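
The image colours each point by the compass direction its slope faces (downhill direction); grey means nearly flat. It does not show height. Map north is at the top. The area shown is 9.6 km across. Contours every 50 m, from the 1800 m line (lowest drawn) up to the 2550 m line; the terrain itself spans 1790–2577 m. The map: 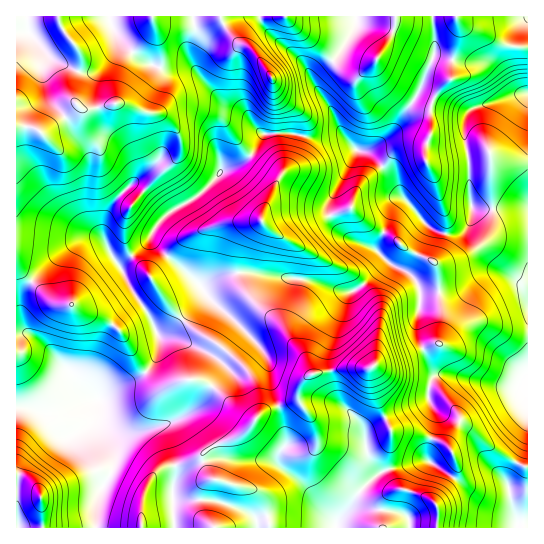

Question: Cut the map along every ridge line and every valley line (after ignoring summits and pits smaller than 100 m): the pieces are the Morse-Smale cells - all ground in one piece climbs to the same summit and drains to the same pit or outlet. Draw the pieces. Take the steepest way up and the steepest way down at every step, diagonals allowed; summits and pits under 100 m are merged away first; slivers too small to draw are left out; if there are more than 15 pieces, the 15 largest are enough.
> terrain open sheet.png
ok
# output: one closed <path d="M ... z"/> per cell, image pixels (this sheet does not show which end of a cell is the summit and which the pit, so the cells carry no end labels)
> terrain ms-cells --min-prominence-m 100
<path d="M527 16l-267 1 1 6 8 11 34 28 10 21 18 24 12 27 14 16-29 55 1 10 4 8 14 14 28 12 15 15 17 8 12 14 1 21-3 8 0 19 15 36 7 4-7 5-4 12 1 11 7 12 0 11-8 24 0 12 57 36 25 4 7 18 1 9 10-1z"/><path d="M387 261l-21 22-15 9-12-1-30-11-40-4-18-4-25 3-23 10-2 2 4 8-28 30-11 8-7 2 0 15-8 17-14 12-27 10-11 10-2 26 14 22 2 8 0 11-16 32-1 29 239 1 1-5 12-13 13-21 20-17 36-11 10 0 1-12 8-24 0-11-7-12-1-11 4-12 7-5-7-4-15-36 0-19 3-8-1-21-12-14z"/><path d="M193 16l-177 1 1 390 16 1 13 4 13-1 28-11 12-1 11-10 27-10 16-16 6-13 0-15 7-2 11-8 28-30-6-12-43-37-5-9 1-4 13-17 34-21 24-26 11-2 12-7 7-7 11-19-19-21-18-6-32-38-6-12 2-12 4-8z"/><path d="M294 133l-29 0-12 20-7 7-12 7-11 2-24 26-34 21-12 14-2 7 5 9 46 41 24-12 25-3 18 4 40 4 30 11 12 1 15-9 21-21-12-13-32-14-14-20 0-14 28-51-12-13-4-1-27 3z"/><path d="M259 16l-66 1 2 20-4 8-2 12 11 20 27 30 18 6 17 20 32 0 20 6 24-3 7 1-14-30-18-24-10-21-34-28-8-11z"/><path d="M98 399l-11 1-18 8-18 4-28-5-7 0 1 121 79-1 1-29 16-32 0-11-2-8-14-22z"/><path d="M426 460l-45 12-20 17-13 21-12 13 0 4 181 0 0-8-7-18-25-4z"/>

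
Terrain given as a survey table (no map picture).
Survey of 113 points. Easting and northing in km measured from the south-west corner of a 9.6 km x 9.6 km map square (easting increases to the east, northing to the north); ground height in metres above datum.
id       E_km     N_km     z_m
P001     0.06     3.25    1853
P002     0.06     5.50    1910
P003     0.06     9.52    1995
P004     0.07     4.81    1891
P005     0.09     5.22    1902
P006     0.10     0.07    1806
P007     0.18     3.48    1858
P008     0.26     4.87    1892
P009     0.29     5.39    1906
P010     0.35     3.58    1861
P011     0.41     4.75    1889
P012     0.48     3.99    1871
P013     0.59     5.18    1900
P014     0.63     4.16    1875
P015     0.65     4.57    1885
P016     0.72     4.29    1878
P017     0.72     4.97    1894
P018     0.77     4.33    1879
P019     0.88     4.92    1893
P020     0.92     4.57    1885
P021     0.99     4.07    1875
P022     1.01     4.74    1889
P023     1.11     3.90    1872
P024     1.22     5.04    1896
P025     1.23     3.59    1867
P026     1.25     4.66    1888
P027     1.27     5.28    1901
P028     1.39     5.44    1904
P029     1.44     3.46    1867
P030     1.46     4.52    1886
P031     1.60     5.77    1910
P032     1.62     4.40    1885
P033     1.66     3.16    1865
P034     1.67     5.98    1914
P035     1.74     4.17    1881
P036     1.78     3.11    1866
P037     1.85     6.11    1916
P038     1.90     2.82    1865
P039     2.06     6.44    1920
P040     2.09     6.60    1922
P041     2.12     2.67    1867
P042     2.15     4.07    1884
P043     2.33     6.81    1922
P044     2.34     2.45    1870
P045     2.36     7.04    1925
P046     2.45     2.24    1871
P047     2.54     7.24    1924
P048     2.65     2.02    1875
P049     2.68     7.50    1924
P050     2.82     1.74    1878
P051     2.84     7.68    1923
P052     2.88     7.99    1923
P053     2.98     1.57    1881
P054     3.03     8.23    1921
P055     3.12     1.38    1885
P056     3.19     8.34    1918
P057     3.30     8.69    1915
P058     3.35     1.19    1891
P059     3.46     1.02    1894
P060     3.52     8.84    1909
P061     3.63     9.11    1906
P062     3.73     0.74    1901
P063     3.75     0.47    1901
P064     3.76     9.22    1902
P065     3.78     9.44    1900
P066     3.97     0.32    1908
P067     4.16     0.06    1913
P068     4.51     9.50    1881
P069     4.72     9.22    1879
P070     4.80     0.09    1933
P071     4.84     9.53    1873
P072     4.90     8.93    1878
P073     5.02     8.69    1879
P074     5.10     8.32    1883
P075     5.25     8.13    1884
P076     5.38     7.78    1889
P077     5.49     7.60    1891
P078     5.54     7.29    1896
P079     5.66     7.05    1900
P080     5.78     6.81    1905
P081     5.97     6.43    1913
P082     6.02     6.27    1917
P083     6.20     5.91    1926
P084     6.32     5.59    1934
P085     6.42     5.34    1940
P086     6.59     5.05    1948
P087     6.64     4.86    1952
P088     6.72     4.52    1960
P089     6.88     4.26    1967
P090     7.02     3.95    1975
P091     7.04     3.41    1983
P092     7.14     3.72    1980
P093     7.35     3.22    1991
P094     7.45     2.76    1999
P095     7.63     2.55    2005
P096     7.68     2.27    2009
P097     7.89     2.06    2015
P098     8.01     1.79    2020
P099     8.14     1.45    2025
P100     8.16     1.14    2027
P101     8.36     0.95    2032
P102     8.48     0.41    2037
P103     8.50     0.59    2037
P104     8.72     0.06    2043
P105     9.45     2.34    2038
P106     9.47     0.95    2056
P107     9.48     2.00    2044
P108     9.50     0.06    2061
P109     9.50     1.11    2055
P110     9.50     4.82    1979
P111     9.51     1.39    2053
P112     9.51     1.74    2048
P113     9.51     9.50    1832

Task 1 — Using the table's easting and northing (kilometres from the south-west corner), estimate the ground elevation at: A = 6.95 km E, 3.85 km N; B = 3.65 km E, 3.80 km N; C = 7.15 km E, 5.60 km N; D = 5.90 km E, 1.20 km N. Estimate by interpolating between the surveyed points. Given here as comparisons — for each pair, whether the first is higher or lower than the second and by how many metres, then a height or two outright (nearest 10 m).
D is higher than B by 60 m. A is higher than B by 60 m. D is higher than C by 30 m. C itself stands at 1940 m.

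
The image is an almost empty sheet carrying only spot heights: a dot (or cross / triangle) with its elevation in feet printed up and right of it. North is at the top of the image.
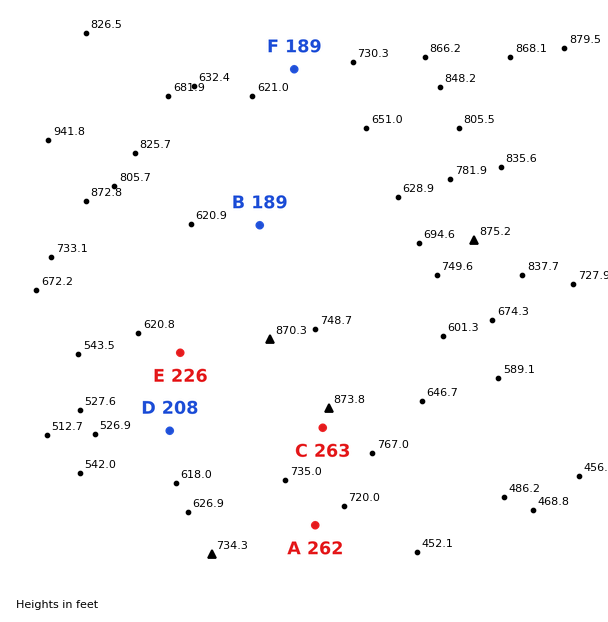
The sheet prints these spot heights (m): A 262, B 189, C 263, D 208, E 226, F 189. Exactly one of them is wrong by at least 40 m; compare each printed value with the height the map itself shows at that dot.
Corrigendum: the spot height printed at A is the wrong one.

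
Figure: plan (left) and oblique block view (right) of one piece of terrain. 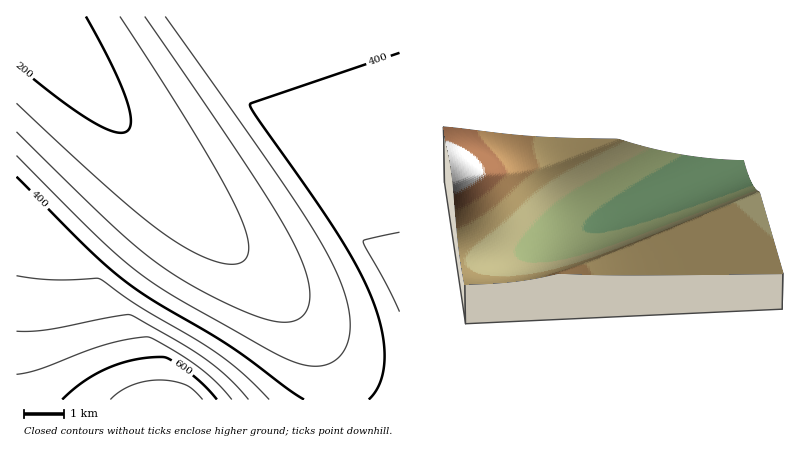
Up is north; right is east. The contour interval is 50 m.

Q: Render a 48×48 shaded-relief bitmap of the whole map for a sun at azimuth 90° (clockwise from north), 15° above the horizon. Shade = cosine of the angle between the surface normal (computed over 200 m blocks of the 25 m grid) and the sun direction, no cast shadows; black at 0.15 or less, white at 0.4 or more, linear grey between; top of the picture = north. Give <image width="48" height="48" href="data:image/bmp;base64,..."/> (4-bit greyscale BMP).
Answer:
<image width="48" height="48" href="data:image/bmp;base64,Qk32BAAAAAAAAHYAAAAoAAAAMAAAADAAAAABAAQAAAAAAIAEAAATCwAAEwsAABAAAAAAAAAAAAAAABEREQAiIiIAMzMzAERERABVVVUAZmZmAHd3dwCIiIgAmZmZAKqqqgC7u7sAzMzMAN3d3QDu7u4A////AGZVVUREREVVZneIre7t3Mu6mYd3ZlVVVWZVVUREREVVZneKzu7d3LuqmId2ZlVURGZlVURERFVVZnec3t3dzLupmIdmZVVERGZlVVRERFVVZni93d3My7qpiHdmVVRERGZlVVVVVVVWZnrN3dzMu6qZh3ZlVUREM2ZmVVVVVVVWZ5zMzMzLuqmYh3ZlVERDM2ZmZVVVVVVWaLzMzMu7qpmId2ZVVEQzM2ZmZlVVVVVmiszMu7u6qZiHdmVVREMzInZmZmZVVWZnrMy7u7qqmYh3dmVURDMyIndmZmZmZmZ5vLu7uqqpmIh3ZlVEQzMiIndmZmZmZmabu7u6qqmZiId2ZVVEMzIiIXd2ZmZmZmi8u7uqqpmYiHdmVVRDMyIiEXd3ZmZmZovLu7qqqZmIh3ZmVURDMiIhEXd3dmZmaKy7u6qpmZiId2ZlVEQzMiIREXd3d2Zmesy7uqqZmYiHdmZVREMzIiEREXd3d3ZnrMu7qqmZmIh3ZmVVRDMyIhERJHd3d3Z5zLu6qpmZiId2ZlVURDMiIRESVnd3d3ebzLu6qpmYiHd2ZVVEQzMiEREkZnd3d3m8y7uqqZmIh3dmZVREMzIiERFGZnd3d4vMu7qqmZiId3ZmVURDMyIhERNmZnd3eKzLu6qpmYiHd2ZlVUQzMiIRETZmZnd3esy7uqqZmIh3dmZVVEQzIiERElZmZnd3rMy7uqqZiId3ZmVVREMzIhERJWZmZnd5vMu7qqmZiId2ZlVURDMyIhESRmZmZnebzLu6qpmYiHd2ZlVEQzMiIREUZmZmZni8y7uqqZmIh3dmZVVEMzIiERE2ZmZmZprMu7qqmZiId3ZmVVREMyIhERNmZmZmZszLu6qpmYiHd2ZlVURDMyIRESVmZmZmZszLu6qpmIh3dmZVVEQzMiIRElZmZmZmZsy7uqqZmIh3ZmVVREMzIiERJGZmZmZmZru7qqmZiId3ZmVURDMyIhERRmZmZmZmZru6qpmYiHd2ZlVUQzMiIRETZmZmZmZmZruqqZmIh3dmZVVEQzIiERE2ZmZmZmZmZrqqmZiId3ZmVVREMzIhERNWZmZmZmZmZqqpmYiHd2ZlVURDMyIhESVmZmZmZmZmZqqpmYiHdmZVVEQzMiIREkZmZmZmZmZmZqqZmIh3dmVVREMzIiERFGZmZmZmZmZmZpmZiId3ZmVVRDMyIhERNmZmZmZmZmZmZpmYiHd2ZlVURDMiIRETZmZmZmZmZmZmZpmIh3dmZVVEQzMiERE1ZmZmZmZmZmZmZpiId3ZmVVREMzIiERJWZmZmZmZmZmZmZoiHd2ZlVURDMyIhESRmZmZmZmZmZmZmZoiHd2ZVVEQzMiIREUZmZmZmZmZmZmZmZoh3dmZVVEMzIiERFGZmZmZmZmZmZmZmZnd3ZmVVREMyIhERNmZmZmZmZmZmZmZmZnd2ZlVURDMyIRETVmZmZmZmZmZmZmZmZndmZVVEQzMiIRElZmZmZmZmZmZmZmZmZnZmVVREMzIiERJGZmZmZmZmZmZmZmZmZg=="/>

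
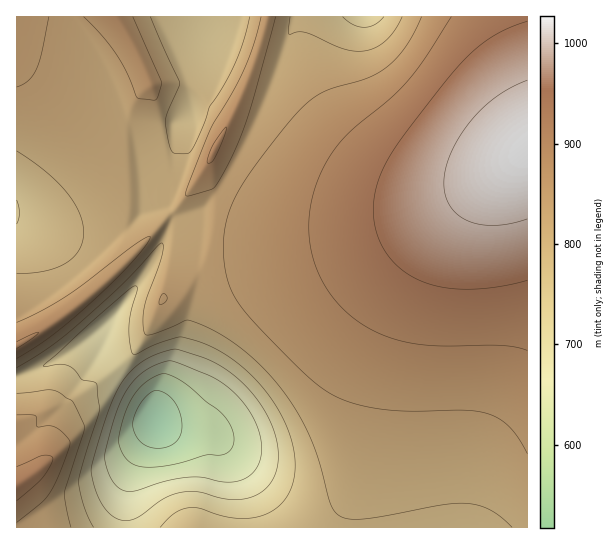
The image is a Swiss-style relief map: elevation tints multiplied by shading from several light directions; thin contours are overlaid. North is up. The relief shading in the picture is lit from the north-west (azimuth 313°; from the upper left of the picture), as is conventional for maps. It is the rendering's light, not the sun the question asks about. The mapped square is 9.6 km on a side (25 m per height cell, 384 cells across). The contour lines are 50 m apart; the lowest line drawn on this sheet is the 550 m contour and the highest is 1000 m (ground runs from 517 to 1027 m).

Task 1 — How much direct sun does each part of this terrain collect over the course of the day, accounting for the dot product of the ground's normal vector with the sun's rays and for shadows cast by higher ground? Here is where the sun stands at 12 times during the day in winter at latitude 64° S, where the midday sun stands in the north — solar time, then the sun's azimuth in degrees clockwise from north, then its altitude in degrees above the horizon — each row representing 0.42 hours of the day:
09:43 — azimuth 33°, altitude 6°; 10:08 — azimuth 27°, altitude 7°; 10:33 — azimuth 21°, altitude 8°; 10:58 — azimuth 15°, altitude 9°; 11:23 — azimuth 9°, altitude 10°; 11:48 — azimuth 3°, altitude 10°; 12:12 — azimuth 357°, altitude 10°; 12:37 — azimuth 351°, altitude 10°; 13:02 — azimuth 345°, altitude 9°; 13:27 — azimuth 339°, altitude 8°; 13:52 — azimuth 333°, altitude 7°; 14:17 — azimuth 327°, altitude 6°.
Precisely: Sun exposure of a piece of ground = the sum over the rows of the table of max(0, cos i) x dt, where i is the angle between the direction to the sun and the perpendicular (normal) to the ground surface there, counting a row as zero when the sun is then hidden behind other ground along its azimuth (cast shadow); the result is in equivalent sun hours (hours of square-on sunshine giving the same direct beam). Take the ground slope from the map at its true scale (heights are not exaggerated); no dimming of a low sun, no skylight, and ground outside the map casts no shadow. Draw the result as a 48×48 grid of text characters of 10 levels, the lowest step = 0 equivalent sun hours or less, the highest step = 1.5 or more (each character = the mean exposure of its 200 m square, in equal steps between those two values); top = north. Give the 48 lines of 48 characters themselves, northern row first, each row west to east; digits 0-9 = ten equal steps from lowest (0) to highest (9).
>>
444444222466654444444564345566778877666666666666
444444322256665554445664345566778887766666666666
444444432236665555555763355666778887766666666666
444444443335666555556753355666778877766666666666
444444443334666655567743455666777777766666666666
444444444333566655578733555666677777766666666666
444444445433343455678534555666677777666666666666
444444445432123334688434555666666766666666665555
344444444532122344786335555666666666666665555555
334444444543333455884345555566666666666655555555
333444444444445668863355555556666666665555555555
333344444444445668832455555555566666555555555555
233344444444445568522555555555555555555555555544
233334444444445577223555555555555555555555554444
233334444444445574225555555555555555555554444444
333333444444445661145555555555555555555444444444
333334444444445621255555555555555555444444444444
444444444444445312455555555555555444444444444433
444444444445675345555555555544444444444444443333
555444444457853555555554444444444444444444333333
655555444577614555544444444444444444444433333333
665555555776125555444444444444444444444333333333
666555568761046555444444444444444444433333333333
666655697610266555444444444444444443333333333333
666657985100475554444444444444444433333333333333
666689850002665544444444444444444333333333333333
666998400014654333444444444444443333333333333333
679972000035533123333444444444433333333333333333
998510000234310011223344444444433333333333333333
873000002344100000112233444444333333333333333333
510000123332000000001223344444333333333333333333
000002344430000000000112333444333333333333333333
000244455410000000000012233343333333333333333333
014565665300000000000001223333333333333333333333
767776764200000000000001123333333333333333333334
888877654100000011111111122333333333333333333334
888766552210000122221111122333333333333333333334
765666632220011223322222222333333333333333333334
456776422233333333333322222333333333333333333334
577775222355555554444333333333444333333333333334
777752223566777765554444433333444443333333333334
777422234567899987666555544444444444444333333334
773222345678999998877766554444444444444444444433
521223455678999999998877655444444444444444444443
111234556678899999999987765544444444444444444443
111345566777889999999988765544444444444444444443
123455667777788888999887765544444444444444444443
344455667777777777788877665544444444444444444443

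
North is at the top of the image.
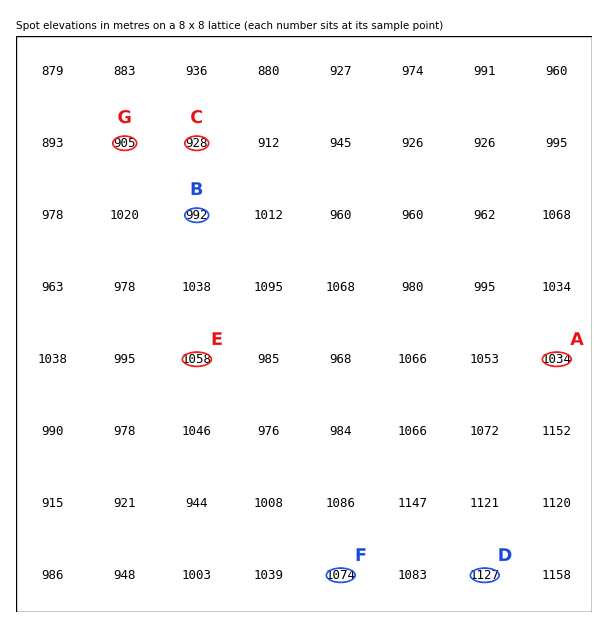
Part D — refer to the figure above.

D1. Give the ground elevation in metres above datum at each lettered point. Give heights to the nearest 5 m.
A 1035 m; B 990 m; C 930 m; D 1125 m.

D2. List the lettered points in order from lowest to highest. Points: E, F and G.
G E F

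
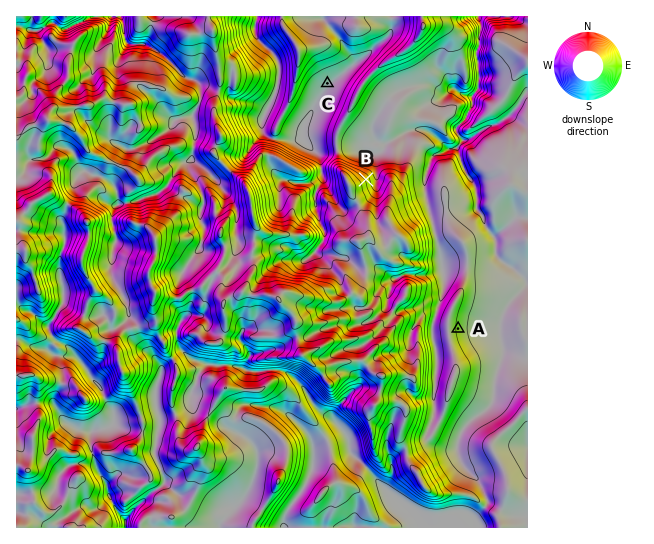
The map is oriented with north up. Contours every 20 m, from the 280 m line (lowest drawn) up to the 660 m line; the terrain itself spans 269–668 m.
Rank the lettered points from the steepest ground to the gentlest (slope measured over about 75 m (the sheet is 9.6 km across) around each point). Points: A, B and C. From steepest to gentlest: B A C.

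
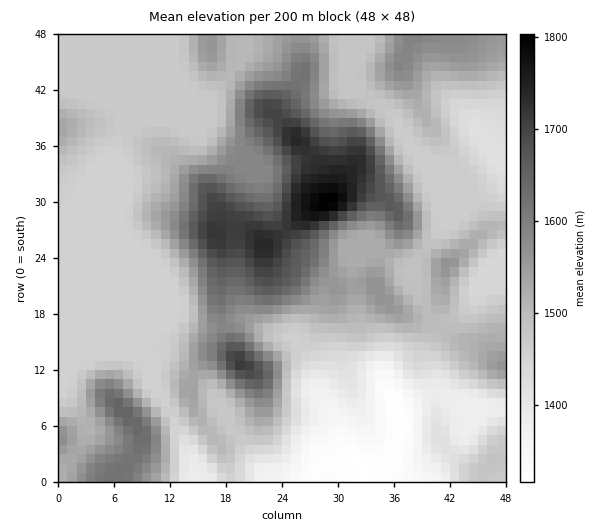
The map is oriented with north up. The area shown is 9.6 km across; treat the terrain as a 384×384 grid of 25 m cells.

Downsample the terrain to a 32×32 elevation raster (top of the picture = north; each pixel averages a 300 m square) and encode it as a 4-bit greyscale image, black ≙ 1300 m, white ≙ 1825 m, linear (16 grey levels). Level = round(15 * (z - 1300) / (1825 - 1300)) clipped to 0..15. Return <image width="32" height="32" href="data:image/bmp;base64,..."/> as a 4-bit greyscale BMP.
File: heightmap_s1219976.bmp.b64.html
<image width="32" height="32" href="data:image/bmp;base64,Qk12AgAAAAAAAHYAAAAoAAAAIAAAACAAAAABAAQAAAAAAAACAAATCwAAEwsAABAAAAAAAAAAAAAAABEREQAiIiIAMzMzAERERABVVVUAZmZmAHd3dwCIiIgAmZmZAKqqqgC7u7sAzMzMAN3d3QDu7u4A////AGeZmYZDNEMiIREQEREiRVV3iZmHQzVTMyERERERI0RVd3iJl0NWVEQxERERETMzRYZnipdEZlVlMhEREREzIjRmaJqGVmVWdkMhEiERMyIjVnmoZVdlZ4dTIiIhETMiI0V5hlVnZXmYUyIzIRIyM0RFZ3VFZ2ebuFMzMyEjM0VnRFVVRVeJu6hUREMiNERWd0REREVXibqGVUREQ0RVZndEREREVoiYZVVVVVVVVmZmREREREV4h3ZVZmZmdmZVZkRERERFiYiId3d2d3ZmVFVERERERoqZqph3d4dmZ1RERERERFaaqruph3eHZWdkRERERERXm6vLupd2dmVndURERERFeby8zLqYZmdmZnZUREREVoq8zMzLqHZnh1VmZURERWeKvMzLzcuYiahVVWZEREVniby7q83uy6qnVVVVVERFZnm7qZrN7ty6llVVVFRERVZ5qpiJvd3cuoVVVURVREVWZ4iIibzN3LllVVRDZVRVZmZniIq8zMy4VVVUQ2ZVVWZVVombzLq7llVVRDR2ZVVVVVV5q8upmXVVZUNEZlVVVVVVeru6h3ZlVmVERFVVVVVVVXmrqYZVVmdlRURVVVVVVVZoiZmGVWeHZmZlVVVVVVVmZniJhlVoiHd3dlVVVVVWd2ZniYZVZ4h4iHdVVVVVVndmZ3h2VVeIiIiH"/>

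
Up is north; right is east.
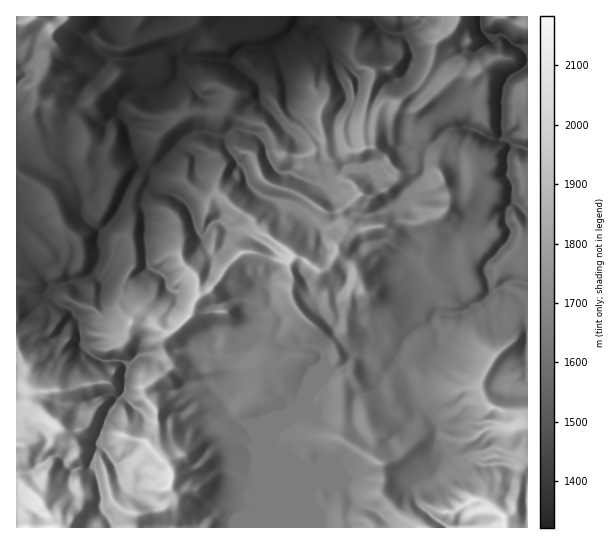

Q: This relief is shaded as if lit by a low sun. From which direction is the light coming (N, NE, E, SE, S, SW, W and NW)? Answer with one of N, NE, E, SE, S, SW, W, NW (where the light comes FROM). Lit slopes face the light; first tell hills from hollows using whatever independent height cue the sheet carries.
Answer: W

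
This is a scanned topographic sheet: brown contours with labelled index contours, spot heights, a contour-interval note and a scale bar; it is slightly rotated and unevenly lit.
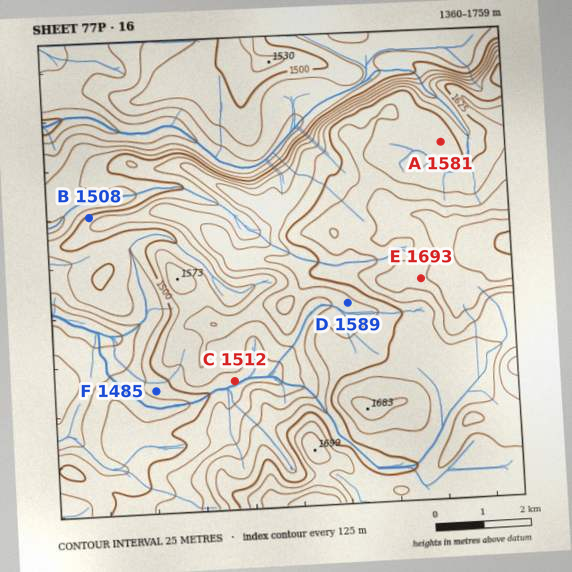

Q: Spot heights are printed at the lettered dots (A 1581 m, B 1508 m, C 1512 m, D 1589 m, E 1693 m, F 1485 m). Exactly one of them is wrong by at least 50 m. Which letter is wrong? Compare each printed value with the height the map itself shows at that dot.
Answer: A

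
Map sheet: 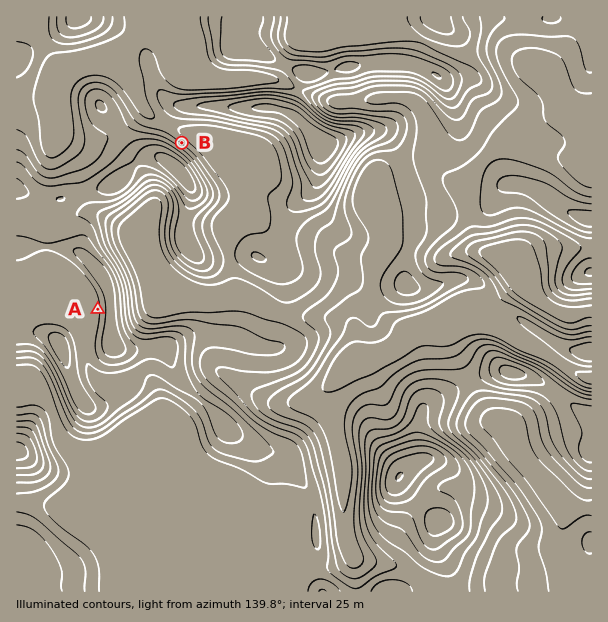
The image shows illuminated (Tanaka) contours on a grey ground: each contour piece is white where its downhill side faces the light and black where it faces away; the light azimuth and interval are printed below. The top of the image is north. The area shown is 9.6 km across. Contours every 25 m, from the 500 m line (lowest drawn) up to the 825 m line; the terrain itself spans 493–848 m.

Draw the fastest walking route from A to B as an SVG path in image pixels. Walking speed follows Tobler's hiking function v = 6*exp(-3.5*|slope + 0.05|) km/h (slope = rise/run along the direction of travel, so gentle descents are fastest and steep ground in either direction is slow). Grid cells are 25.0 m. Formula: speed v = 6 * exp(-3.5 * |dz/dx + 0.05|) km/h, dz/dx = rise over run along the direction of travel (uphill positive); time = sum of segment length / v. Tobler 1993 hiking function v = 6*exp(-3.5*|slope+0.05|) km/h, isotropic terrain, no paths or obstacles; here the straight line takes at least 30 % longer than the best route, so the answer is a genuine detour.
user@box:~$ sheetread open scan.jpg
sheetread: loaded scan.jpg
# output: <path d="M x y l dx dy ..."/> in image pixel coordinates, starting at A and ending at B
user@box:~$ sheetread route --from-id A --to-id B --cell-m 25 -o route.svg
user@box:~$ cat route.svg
<path d="M98 309l0-43-11-21 0-32 17-33 21-21 4-9 9-9 9-4 23 0 12 6"/>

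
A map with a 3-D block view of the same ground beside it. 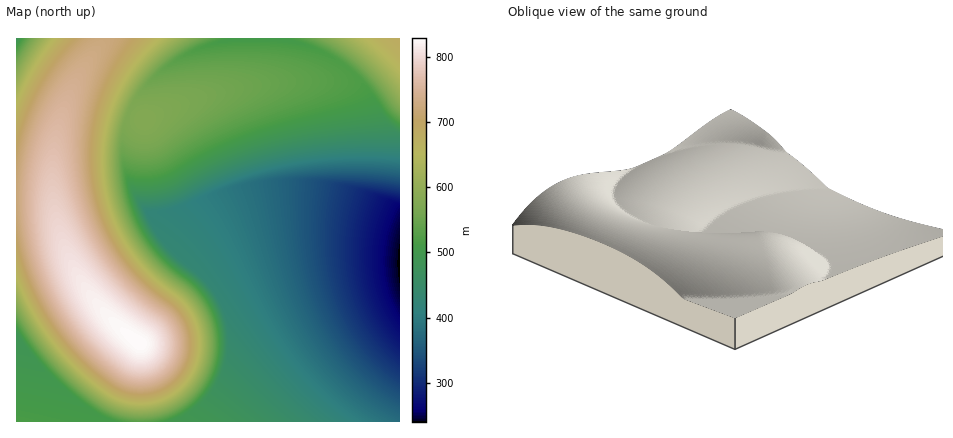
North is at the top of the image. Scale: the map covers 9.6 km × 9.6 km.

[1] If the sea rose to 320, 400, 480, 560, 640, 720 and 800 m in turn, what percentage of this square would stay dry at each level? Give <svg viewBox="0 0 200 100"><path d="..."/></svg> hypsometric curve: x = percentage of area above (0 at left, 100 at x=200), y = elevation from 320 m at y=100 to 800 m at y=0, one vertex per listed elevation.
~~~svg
<svg viewBox="0 0 200 100"><path d="M186 100l-31-17-35-16-43-17-20-17-20-16-29-17"/></svg>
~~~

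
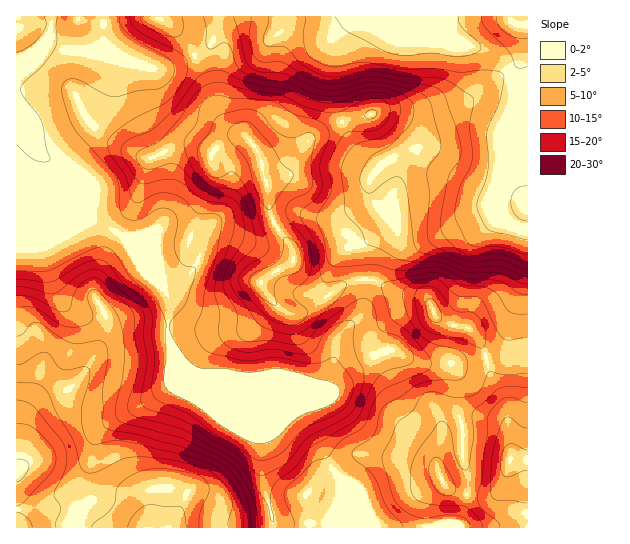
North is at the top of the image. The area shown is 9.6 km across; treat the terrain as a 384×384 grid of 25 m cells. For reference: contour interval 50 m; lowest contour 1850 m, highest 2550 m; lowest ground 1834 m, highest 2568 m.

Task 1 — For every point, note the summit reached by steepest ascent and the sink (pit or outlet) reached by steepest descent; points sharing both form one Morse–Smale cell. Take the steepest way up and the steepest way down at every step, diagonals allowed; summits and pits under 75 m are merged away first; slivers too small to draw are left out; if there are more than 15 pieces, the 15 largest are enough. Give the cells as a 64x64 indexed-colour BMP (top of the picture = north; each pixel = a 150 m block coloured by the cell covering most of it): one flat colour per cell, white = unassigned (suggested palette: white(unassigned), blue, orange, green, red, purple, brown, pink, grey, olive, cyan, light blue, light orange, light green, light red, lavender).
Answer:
<image width="64" height="64" href="data:image/bmp;base64,Qk12CAAAAAAAAHYAAAAoAAAAQAAAAEAAAAABAAQAAAAAAAAIAAATCwAAEwsAABAAAAAAAAAA////ALR3HwAOf/8ALKAsACgn1gC9Z5QAS1aMAMJ34wB/f38AIr28AM++FwDox64AeLv/AIrfmACWmP8A1bDFADMzMzd3d3d3d3eIiIiIiIgRERERERERERERERERERERMzMzM3d3d3d3d4iIiIiIiBEREREREREREREREREREREzMzMzd3d3d3d3eIiId3d3ERERERERERERERERERERETMzMzM3d3d3d3d4iId3d3ZmYRERERERERERERERERERMzMzMzd3d3d3d3eHd3d3dmZmYREREREREREREREREREzMzMzN3d3d3d3d3d3d3d2ZmZhERERERERERERERERETMzMzM3d3d3d3d3d3d3d3ZmZmZhERERERERERERERERMzMzMzd3d3d3d3d3d3d3dmZmZmYREREREREREREREREzMzMzN3d3d3d3d3d3d3d2ZmZmZmERERFmZmERERERETMzMzMzd3d3d3d3d3d3d3ZmZmZmZmZmZmZmYRERERERMzMzMzN3d3d3d3d3d3d3dmZmZmZmZmZmZmYREREREREzMzMzM3d3d3d3d3d3d3dmZmZmZmZmZmZmZhERERERETMzMzMzN3d3d3d3d3d3d2ZmZmZmZmZmZmYRERERERERMzMzMzMzd3d3d3d3d3d2ZmZmZmZmZmZmYREREREREREzMzMzMzMzd3d3d3d3d2ZmZmZmZmZmZmZhERERERERETMzMzMzMzMzd3d3d3d2ZmZmZmZmZmZmZhERERERERERMzMzMzMzMzM3d3d3d2ZmZmZmZmZmZmZhEREREREREREzMzMzMzMzMzM3d3d2ZmZmZmZmZmZmZmERERERERERETMzMzMzMzMzMzd3d2ZmZmZmZiImZmZmYRERERERERERMzMzMzMzMzMzN3dyIiIiIiIiIiZmZmYREREREREREREzMzMzMzMzMzM3ciIiIiIiIiIiImZmZhERERERERERETMzMzMzMzMzMzciIiIiIiIiIiIiZmZhERERERERERERMzMzMzMzMzMzMiIiIiIiIiIiIiJmZmEREREREREREREzMzMzMzMzMzMyIiIiIiIiIiIiImZmYRERERERERERETMzMzMzMzMzMzIiIiIiIiIiIiIiJmZhERERERERERERMzMzMzMzMzMzMiIiIiIiIiIiIiIiZmYREREREREREREzMzMzMzMzMzMyIiIiIiIiIiIiIiImZmYRERERERERETMzMzMzMzMzMzIiIiIiIiIkREIiIiZmZmZhERERERERMzMzMzMzMzMzMiIiIiIiIkRERCIiJmZmZmEREREREREzMzMzMzMzMzMyIiIiIiIkRERERCImZmYRERERERERETMzMzMzMzMzMyIiIiIiIiREREREQiZmERERERERERERMzMzMzMzMzMzIiIiIiIiIkREREREQREREREREREREREzMzMzMzMzMzIiIiIiIiIiJERERERBERERERERERERETMzMzMzMzMzIiIiIiIiIiIiJEREREERERERERERERERMzMzMzMzMzIiIiIiIiIiIiIkREREQREREREREREREREzMzMzMzMzIiIiIiIiIiIiIkRERERBERERERERERERETMzMzMzMzVSIiIiIiIiIiIkRERERERBERERERERERERMzMzMzMzVVVVIiIiIiIiIiREREREREQREREREREREREzMzMzM1VVVVUiIiIiIiIiRERERERERBEREREREREREVVVMzNVVVVVVVIiIiIiIiJEREREREREERERERERERERVVVTM1VVVVVVUiIiIiIiIkREREREREERERERERERERFVVVM1VVVVVVVSIiIiIiIiREREREREQREREREREREREVVVVVVVVVVVVVIiIiIiIiREREREREQRERERERERERERVVVVVVVVVVVVUiIiIiIiJERERERERBERERERERERERFVVVVVVVVVVVVSIiIiIiIkREREREREQREREREREREREVVVVVVVVVVVVVIiIiIiIiRERERERERBERERERERERERVVVVVVVVVVVVIiIiIiIiRERERERERBERERERERERERFVVVVVVVVVVVUiIiIiIiJEREREREQREREREREREREREVVVVVVVVVVVUiIiIiIiJERERERERBERERERERERERERVVVVVVVVVVVSIiIiIiJERERERERBERERERERERERERFVVVVVVVVVVSIiIiIiREREREREREEREREREREREREREVVVVVVVVVVVIiIiIiREREREREREERERERERERERERERVVVVVVVVVVIiIiIiJEREREREREQRERERERERERERERFVVVVVVVVVUiIiIiIkRERERERERBEREREREREREREREVVVVVVVVVUiIiIiIkREREREREREERERERERERERERERVVVVVVVVVSIiIiIiREREREREREQRERERERERERERERFVVVVVVVVVIiIiIiJERERERERERBEREREREREREREREVVVVVVVVVUiIiIiJEREREREREREERERERERERERERERVVVVVVVVVVVVVVIkREREREREREQRERERERERERERERFVVVVVVVVVVVVVVZRERERERERERBEREREREREREREREVVVVVVVVVVVVVVVmUREREREREREERERERERERERERERVVVVVVVVVVVVVVmZlEREREREREQRERERERERERERERFVVVVVVVVVVVVVmZmZREREREREREEREREREREREREREVVVVVVVVVVVVZmZmZmURERERERERBERERERERERERER"/>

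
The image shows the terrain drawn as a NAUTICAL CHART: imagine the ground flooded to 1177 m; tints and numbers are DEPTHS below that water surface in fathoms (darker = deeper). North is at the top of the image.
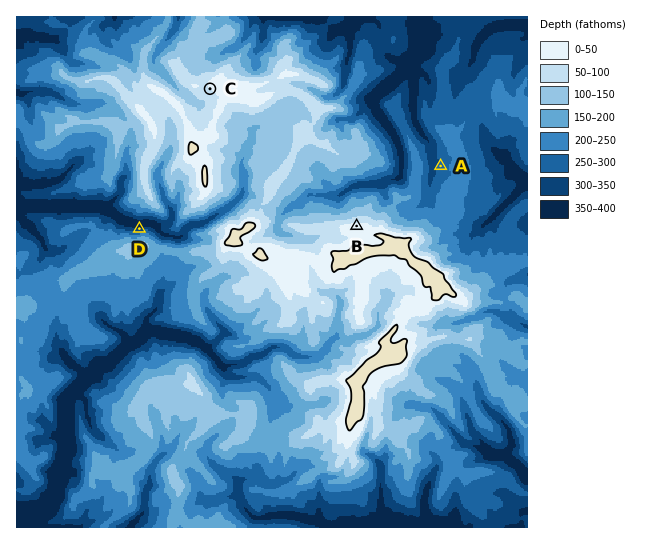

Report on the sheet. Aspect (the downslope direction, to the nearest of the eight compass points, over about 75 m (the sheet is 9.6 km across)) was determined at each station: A W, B N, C SW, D N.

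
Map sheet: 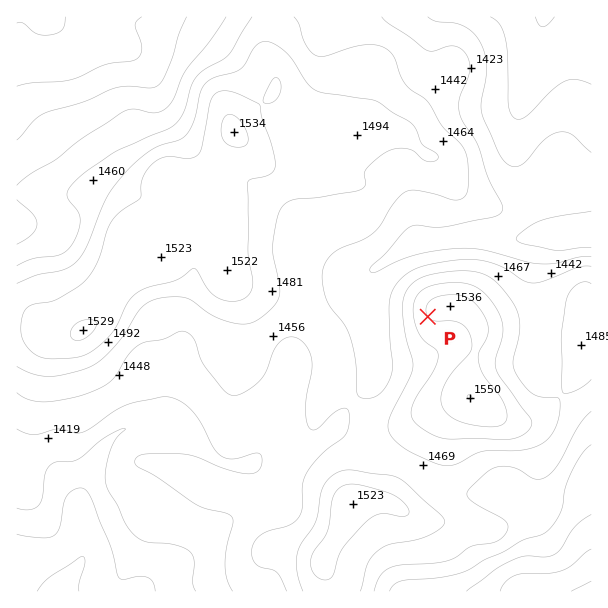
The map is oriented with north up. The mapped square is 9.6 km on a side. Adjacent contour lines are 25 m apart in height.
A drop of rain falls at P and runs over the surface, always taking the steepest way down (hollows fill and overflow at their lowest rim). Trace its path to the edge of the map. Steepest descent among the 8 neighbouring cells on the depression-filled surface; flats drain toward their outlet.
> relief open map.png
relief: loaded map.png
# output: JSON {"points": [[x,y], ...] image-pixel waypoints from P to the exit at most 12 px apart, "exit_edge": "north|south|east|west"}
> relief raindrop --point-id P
{"points": [[428, 317], [416, 326], [404, 326], [392, 326], [380, 326], [371, 317], [369, 305], [369, 293], [369, 281], [375, 269], [387, 260], [399, 251], [411, 245], [423, 243], [435, 240], [447, 239], [459, 237], [471, 236], [483, 236], [495, 237], [507, 239], [519, 239], [531, 237], [543, 236], [555, 234], [567, 233], [579, 233], [591, 231]], "exit_edge": "east"}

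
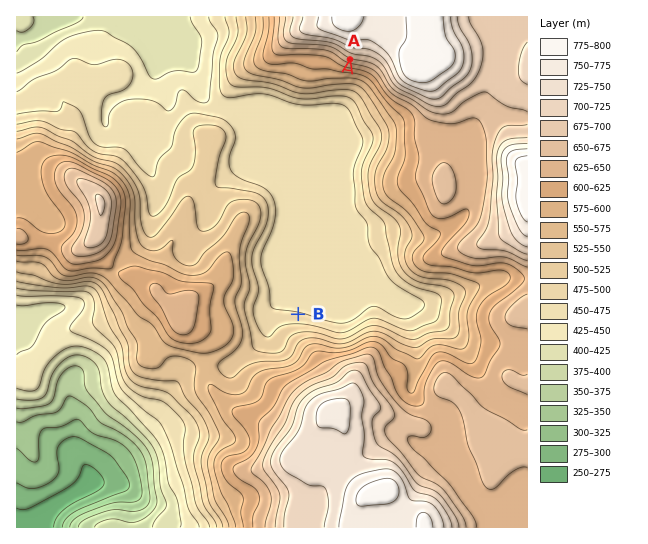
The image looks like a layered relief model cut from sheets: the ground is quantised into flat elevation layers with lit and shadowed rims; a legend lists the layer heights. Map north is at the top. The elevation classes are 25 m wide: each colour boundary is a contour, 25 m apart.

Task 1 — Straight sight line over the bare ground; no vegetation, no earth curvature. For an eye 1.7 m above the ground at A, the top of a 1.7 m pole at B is visible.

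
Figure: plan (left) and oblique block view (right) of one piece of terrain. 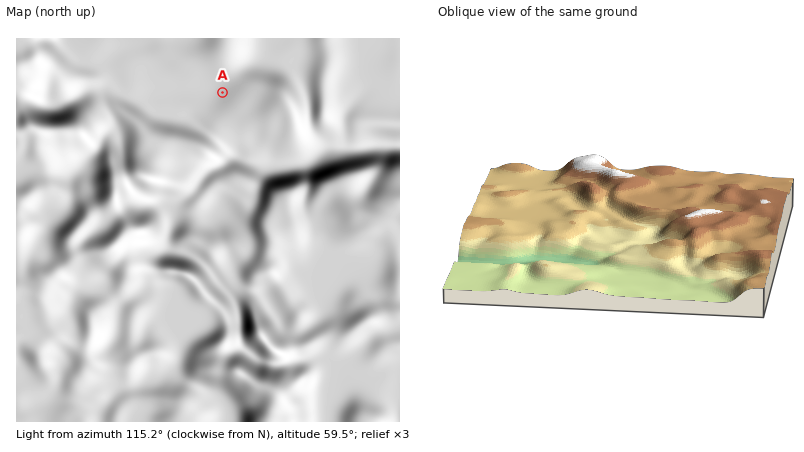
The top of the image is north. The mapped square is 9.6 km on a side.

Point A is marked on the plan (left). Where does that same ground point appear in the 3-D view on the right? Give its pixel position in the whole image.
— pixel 597 278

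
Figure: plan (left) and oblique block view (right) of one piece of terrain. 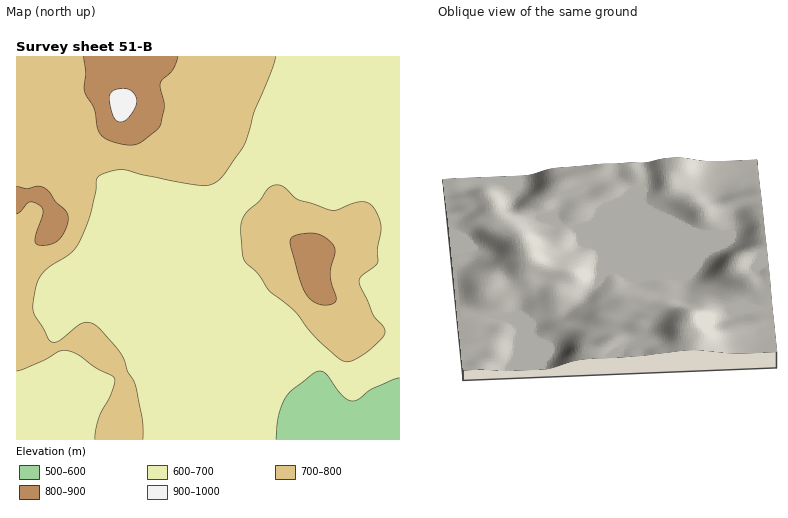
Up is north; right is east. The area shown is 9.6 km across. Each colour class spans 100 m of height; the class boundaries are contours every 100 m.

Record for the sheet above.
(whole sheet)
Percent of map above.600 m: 96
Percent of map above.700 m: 39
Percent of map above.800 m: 7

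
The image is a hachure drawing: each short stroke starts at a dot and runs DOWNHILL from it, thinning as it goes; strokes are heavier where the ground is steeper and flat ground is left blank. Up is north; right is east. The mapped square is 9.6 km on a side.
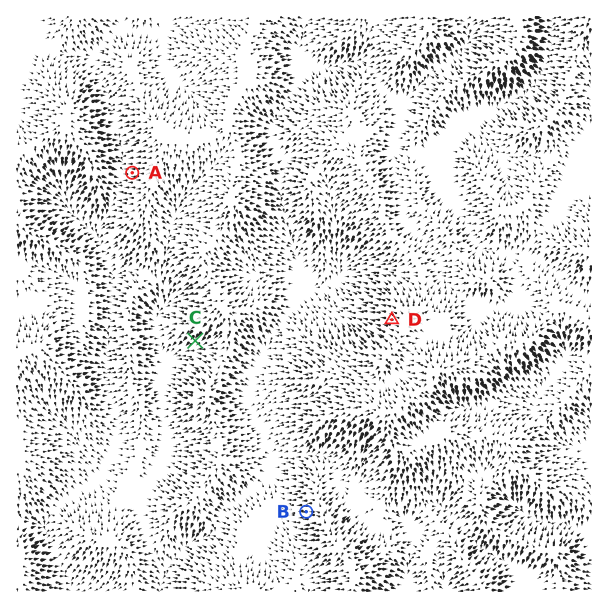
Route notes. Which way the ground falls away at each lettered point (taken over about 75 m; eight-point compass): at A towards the W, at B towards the W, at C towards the SW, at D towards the W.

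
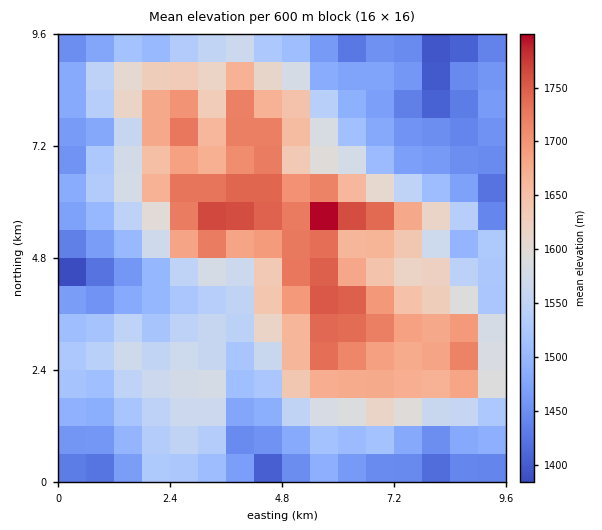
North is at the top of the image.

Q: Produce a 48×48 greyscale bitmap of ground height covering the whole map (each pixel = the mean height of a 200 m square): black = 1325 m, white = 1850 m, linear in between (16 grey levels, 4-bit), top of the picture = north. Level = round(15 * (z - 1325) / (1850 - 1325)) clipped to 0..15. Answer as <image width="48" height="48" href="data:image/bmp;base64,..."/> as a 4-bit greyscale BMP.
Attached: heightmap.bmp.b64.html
<image width="48" height="48" href="data:image/bmp;base64,Qk32BAAAAAAAAHYAAAAoAAAAMAAAADAAAAABAAQAAAAAAIAEAAATCwAAEwsAABAAAAAAAAAAAAAAABEREQAiIiIAMzMzAERERABVVVUAZmZmAHd3dwCIiIgAmZmZAKqqqgC7u7sAzMzMAN3d3QDu7u4A////ADMzIjRWZmVVVVVCEjRFVUQzMzMyIjMzMzMzMjRVZmZVVVQyIzNFVUQzNEQyIzM0MzNEM0RVZnZlZUQyMzNEVVREREQzM0REQzNENEVVZnZmZUMiNEREVVRFVURDM0RERERERFVWZndmZUMzRERVVlVWZVRENERVVERERVVmZmZ3ZUQzRVVmZmZmZmVUREVVVVVERVVmZmd3dlQ0VVZnd2Z3d2ZlVVVmVVVUVVZmZnd3dlQ0VWZ4d3eIiIh3dmZ2VVVVVWZnd3d3d2VEVmeIh4mqqpmZmIiHZlVVVWZnd3eHd3VEVniZmJqqqqqqqqqodmZVVmZ3d3d4d2VVV4mqqZq6qqqqqquph2ZlVmd3d3d3d2VVZ4q8u6q6qqqqqqu5hmZmZnd3d3d3dlVWeJq8y7u6qqqpqru5dlZmZ3d3Z3d3dmVmd5q8zLu7qqqpq7y5dlZmZ3d2Z3d3dmZmeImrzLu7urqavMy5dlZmZnd2Znd3dmZniJmrzMzLu7qpvLu6hlVVVmdmVmZ3dmZ3iZmrzMzMu7upq7updlVVVWZlVVZnd2Z4mqqszMzMu6qpmqqYdlVFRFVVVVZnZmZ4mqq8zMzMu6qpmZmHZVREQ0RFVWZmZmZ4mqq8zczLupmZmIh2VUMzNERFVVVmZmZ4mqu8zcy6qZmZmHd2VSIiI0RERVVWZmZ4mrvMzMuqmZiZmGZ2VREiIzNEVWZ3d3Z4mrzdzLqpmZiJmHZmZSIzNERVZniZmYiJmavMy6mZmZh3iHV3ZTI0REVWZ4mrupmaqavMupmZmZiHd2VnZkMzREVmeJvMy6qruqzdupmamZmYZlRWZkNERFVneJvMzMy7u7zd26qruqqpdlVEVkRFVVZneJvdzMzMy7ve7czMy7qph3ZDRURFVmZ3iKzd3c3dy7vN7t3dzLqpmIdTNERFVmd4ibzN3Mzd27vN7dzMu6mYiHZTI0RVVmeImszMzLzd3LvM3Lu6qYh3ZmVDIUVWZneJq8zMy7zdy6u8yqmZh3ZlVURDMkVWZ3eJq7u7u6zduqq7qZmHdlVVREMzM0RWZ3eJqqqqqqvNupmZmIh3ZVVEREMzRDRVZneImqqqqqvNypmId3h2VEREREQzRDNFVmeJmqu6mqvNypmId3dlVEREREQzM0M0RWeJq7u6mqvNyqmYdmZlREQzREMzRERERWeJq8y6mqvMu6mZdmVVREQzREMzRERUVWeJq8y6mbzMuqqZdlVVREQzMzM0REVVVmeJq7u6ibzLqqqYdlVVREMzMzM0RERVZ4iaq7upibzLqZmXZUVVRDMyIjM0RERWeImqq7qYiau6mZmHVEVVRDMyIjM0RERWeJmaqqqYiau6iImGVEVUREQyIjRERERmZ4iJmZmHmaqpiHh2RERERERDIjREREVVVnd3eIh3mZmYh2ZlQ0RERERDISNEQzRVVmZmZ3d3iHiHZmZUMzNERERDISM0QzRERVZVVWZmZ3d2ZVVUQzIzREMzIRIzMzM0RFVUREVVZmZlVVVVRDMjMzMzIRIzMw=="/>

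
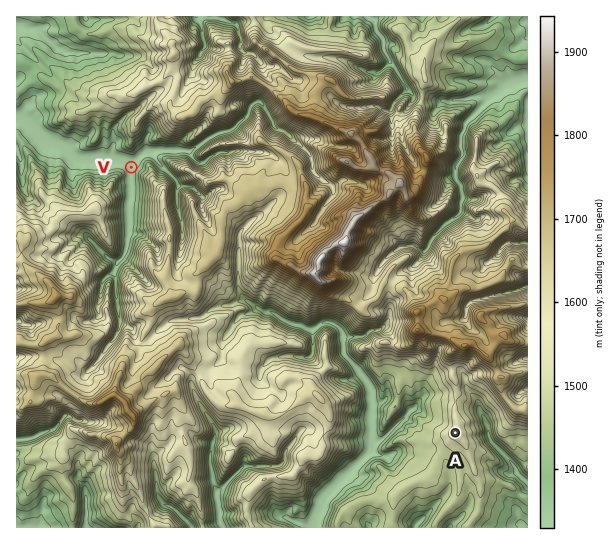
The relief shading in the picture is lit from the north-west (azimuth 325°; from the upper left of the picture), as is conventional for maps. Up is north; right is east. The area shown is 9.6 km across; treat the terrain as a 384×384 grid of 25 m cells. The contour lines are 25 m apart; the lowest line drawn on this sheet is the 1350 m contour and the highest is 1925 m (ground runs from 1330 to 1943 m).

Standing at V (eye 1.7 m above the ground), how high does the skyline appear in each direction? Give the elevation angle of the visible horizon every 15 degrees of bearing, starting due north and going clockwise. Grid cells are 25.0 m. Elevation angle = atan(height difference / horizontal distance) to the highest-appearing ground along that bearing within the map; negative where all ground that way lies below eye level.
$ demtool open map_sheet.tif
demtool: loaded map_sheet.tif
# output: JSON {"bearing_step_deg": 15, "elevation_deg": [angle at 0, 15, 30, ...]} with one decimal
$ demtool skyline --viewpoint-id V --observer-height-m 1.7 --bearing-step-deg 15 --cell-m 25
{"bearing_step_deg": 15, "elevation_deg": [12.3, 9.9, 11.4, 13.2, 8.1, 12.3, 15.8, 17.2, 19.6, 17.8, 12.5, 8.3, 6.2, 6.8, 12.0, 14.1, 13.7, 7.3, 3.5, 0.9, 4.2, 5.8, 6.8, 9.4]}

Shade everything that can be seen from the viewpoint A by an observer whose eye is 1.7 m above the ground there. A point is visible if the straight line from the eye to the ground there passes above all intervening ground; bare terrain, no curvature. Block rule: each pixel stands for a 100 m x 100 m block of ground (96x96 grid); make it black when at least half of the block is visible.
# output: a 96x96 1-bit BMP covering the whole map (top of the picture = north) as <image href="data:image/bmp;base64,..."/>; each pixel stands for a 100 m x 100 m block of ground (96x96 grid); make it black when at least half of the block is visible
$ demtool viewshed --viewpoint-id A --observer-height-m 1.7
<image width="96" height="96" href="data:image/bmp;base64,Qk2+BAAAAAAAAD4AAAAoAAAAYAAAAGAAAAABAAEAAAAAAIAEAAATCwAAEwsAAAIAAAAAAAAA////AAAAAAAAAAA4AA/4CQOGGAAAAAAAAA+ACwMCDAAAAAAAAB4CBwMDBgAAAAAAABwDB4GBhgAAAAAAABgDD8GAxgAAAAAAAAgDA/HA5gAAAAAAAAAHg+fAfgAAAAAAAAAPwA/BdgAAAAAAAAAP4B//+AAAAAAAAAAN8Af/+AAAAAAAAAAOfAb/9AAAABgAAAAE/gz/8AAAABwAAAAC/5h/4AAAABwAAAADfwA/wAAAABwAAAAAf4AfQAAAABwAAAAAf4A+QAAAABwAAAAAf4H/wAAAAA4AAAAAP8A84AAAAAMAAAAAP8g8AAAAAAMAAAAAH4YMIAAAAAMAAAAAH4cQYAMAAAcAAAAAH4OAQA8AAAcAAAAAP4OGwAgAAAwAAAAAf4HngBgAABwAAAAAf4HxIDAAADAAAAAA/4HxIGAAACAAAAAA/4H/4eAAAAAAAAAB+wn/5/AAAAAAAAAB/g//z8AAAAAAAAAAfh//j8AAAAAAAAAAPB//38AAAAAAAAAAPB///4AAAAAAAAAAOJ/+/wAAAAAAAAGAMN/+PgAAAAAAAA/4MAw5YAAAAAAAAAAAMAA/gAAAAAAAAAAAIAA8AAAAAAAAAAAAAAAAAAAAAAAAAAAAAAAAAAAAAAAAAAABACAAAAAAAAB/wAAHgMAAAAAAAAA/4AAf+kAAAAABAAAfcAB5/gAAAAABoAAHeAH//AAAAAABAAAAPgX//wAAAAAAAAAAP4f//wAAAAACAAAAP4bmnwAAAAAAAAAAf4tygAAAAAAAAAAAH49wxAAAAAAAAAAADwGAbgAAAAAAAAAADwAAdgAAAAAAAAAABwAANwAAAAAAAAAAAgAAFwAAAAAAAAAAAAAABwAAAAAAAAAAAAAAAQAAAAAAAAAAAAAAAwAAAAAAAAAAAAAAAQAAAAAAAAAAAAAAAAAAAAAAAAAAAAAAAAAAAAAAAAAAAAAAAAAAAAAAAAAAAAAAAAAAAAAAAAAAAAAAAAAAAAAAAAAAAAAAAAAAAAAAAAAAAAAAAAAAAAAAAAAAAAAAAAAAAAAAAAAAAAAAAAAAAAAAAAAAAAAAAAAAAAAAAAAAAAAAAAAAAAAAAAAAAAAAAAAAAAAAAAAAAAAAAAAAAAAAAAAAAAAAAAAAAAAAAAAAAAAAAAAAAAAAAAAAAAAAAAAAAAAAAAAAAAAAAAAAAAAAAAAAAAAAAAAAAAAAAAAAAAAAAAAAAAAAAAAAAAAAAAAAAAAAAAAAAAAAAAAAAAAAAAAAAAAAAAAAAAAAAAAAAAAAAAAAAAAAAAAAAAAAAAAAAAAAAAAAAAAAAAAAAAAAAAAAAAAAAAAAAAAAAAAAAAAAAAAAAAAAAAAAAAAAAAAAAAAAAAAAAAAAAAAAAAAAAAAAAAAAAAAAAAAAAAAAAAAAAAAAAAAAAAAAAAAAAAAAAAAAAAAAAAAAAAAAAAAAAAAAAAAAAAAAAAAAAAAAAAAAAAAAAAAAAAAAAAAAAAAAAAAAAAAAAAAAAAAAAAAAAAAAAAAAAAAAAAAAAAAAAAAAAAAAAAA="/>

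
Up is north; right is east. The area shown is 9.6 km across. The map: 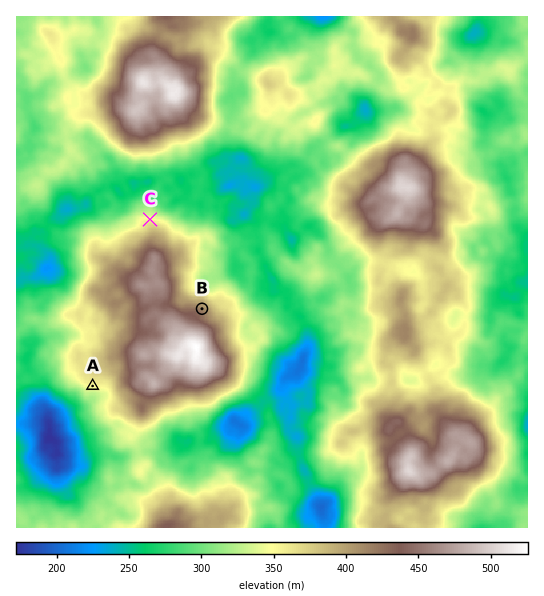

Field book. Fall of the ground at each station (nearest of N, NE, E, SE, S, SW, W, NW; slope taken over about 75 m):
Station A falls S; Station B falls NE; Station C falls N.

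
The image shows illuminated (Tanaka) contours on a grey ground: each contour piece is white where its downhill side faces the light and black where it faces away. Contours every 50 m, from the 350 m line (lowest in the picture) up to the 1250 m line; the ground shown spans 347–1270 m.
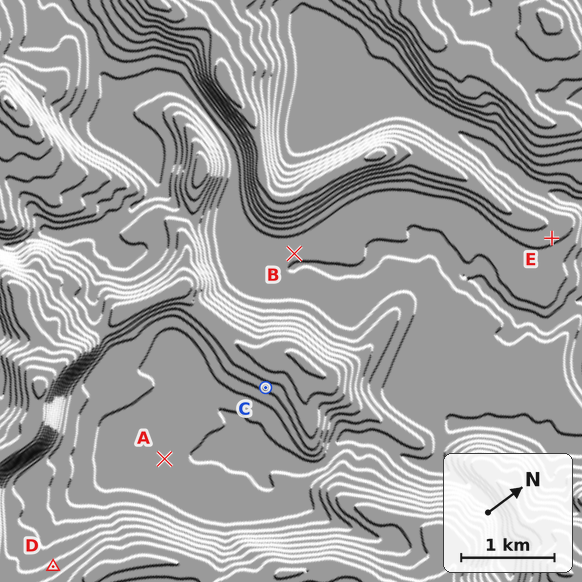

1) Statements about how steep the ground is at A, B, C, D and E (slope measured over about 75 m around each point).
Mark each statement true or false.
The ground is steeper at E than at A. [true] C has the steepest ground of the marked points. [true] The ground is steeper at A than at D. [false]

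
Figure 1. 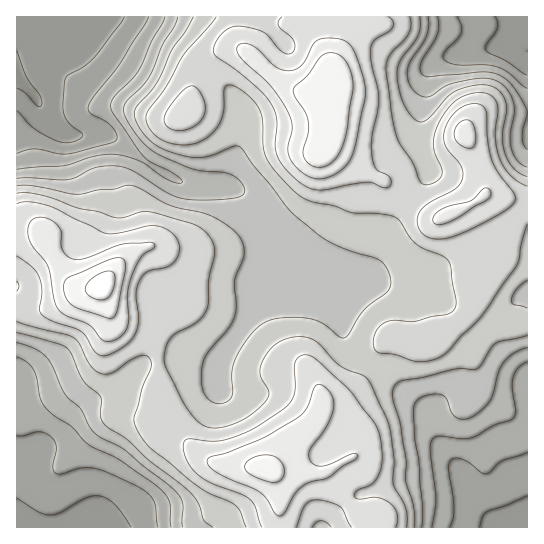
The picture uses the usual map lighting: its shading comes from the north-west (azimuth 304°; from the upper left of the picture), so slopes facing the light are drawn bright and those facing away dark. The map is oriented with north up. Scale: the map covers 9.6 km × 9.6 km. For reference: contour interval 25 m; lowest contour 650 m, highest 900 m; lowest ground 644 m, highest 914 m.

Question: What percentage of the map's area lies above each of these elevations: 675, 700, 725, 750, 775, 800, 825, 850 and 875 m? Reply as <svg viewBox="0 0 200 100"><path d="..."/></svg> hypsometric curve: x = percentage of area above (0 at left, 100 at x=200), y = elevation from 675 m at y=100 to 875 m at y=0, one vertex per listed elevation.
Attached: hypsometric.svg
<svg viewBox="0 0 200 100"><path d="M190 100l-14-12-13-13-13-13-27-12-37-12-40-13-27-13-13-12"/></svg>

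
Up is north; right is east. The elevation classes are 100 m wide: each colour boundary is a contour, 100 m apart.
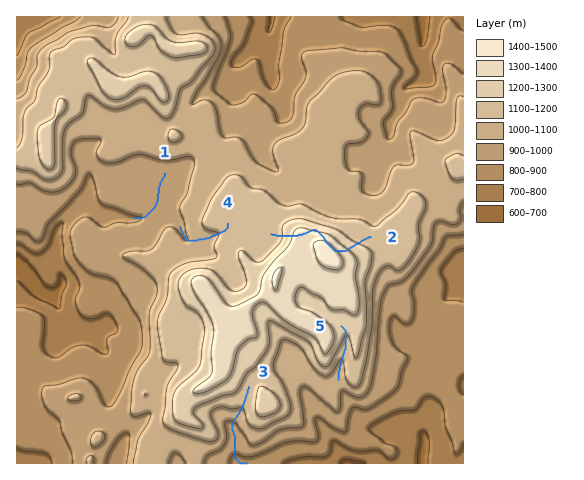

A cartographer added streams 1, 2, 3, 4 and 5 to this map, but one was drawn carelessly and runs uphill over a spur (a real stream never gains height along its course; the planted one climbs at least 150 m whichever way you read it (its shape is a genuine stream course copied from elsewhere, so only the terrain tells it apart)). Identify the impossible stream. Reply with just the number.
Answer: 2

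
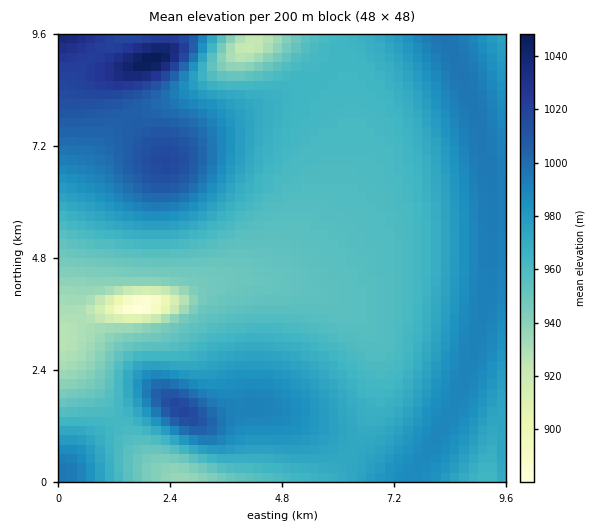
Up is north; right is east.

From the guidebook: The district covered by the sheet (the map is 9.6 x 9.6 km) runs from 875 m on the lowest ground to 1050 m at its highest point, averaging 975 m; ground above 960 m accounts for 65.8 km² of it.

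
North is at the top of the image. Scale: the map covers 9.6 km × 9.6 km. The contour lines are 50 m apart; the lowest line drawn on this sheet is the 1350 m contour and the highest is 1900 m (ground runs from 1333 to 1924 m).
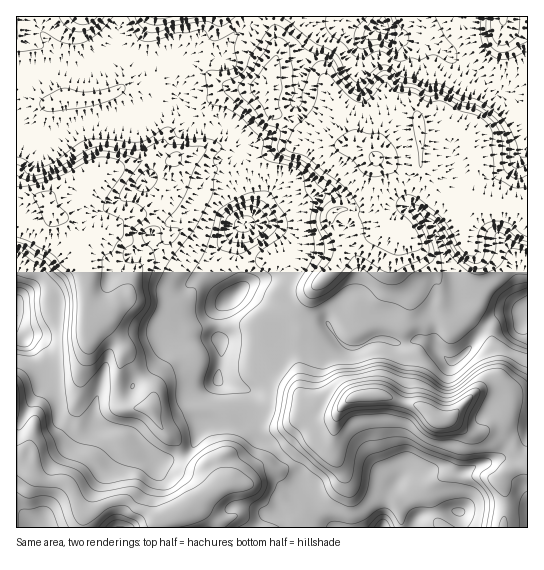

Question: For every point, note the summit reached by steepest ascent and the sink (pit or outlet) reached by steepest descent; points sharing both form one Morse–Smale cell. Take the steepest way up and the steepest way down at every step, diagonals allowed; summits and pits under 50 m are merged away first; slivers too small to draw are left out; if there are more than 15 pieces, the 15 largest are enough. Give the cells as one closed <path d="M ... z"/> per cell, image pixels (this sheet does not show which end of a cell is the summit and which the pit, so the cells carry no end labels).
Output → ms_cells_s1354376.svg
<path d="M450 127l-17 4-12 0-1 11-2 2-21 5-21 10 1 48-3 4-5 2-8 0-11-4-11 0-8 6 0 7 10 21 0 14-6 12-23 21-13 24 4 3 23 4 14 21 6 5 11 1 20-9 8 0 10 4 27-3 11 5 13 14 8 2 15-12 19-27 7-6 16-4 14 3 3-2 0-107-45-1-14-12-2-11 10-20-12-21z"/><path d="M382 16l-113 0-1 3 8 16 1 19-10 27 0 8 36 4 28 8 8 10 13 32 25 16 20-10 21-5 2-2 1-11 12 0 17-4 15 14 12 21-10 20 2 11 14 12 43 2 2-2 0-87-5-4-8-15-6-6-12 2-30-32-17-6-12-12-9-1-10 5-18-10-11-3-7-9z"/><path d="M177 97l-11 11-19 3-22 8-27-2-17 4-16 8-22 19-10-3-17-18 0 75 19-5 7 2 6 4 6 12 12 5 7 9 4 6 2 20 9 14-1 38 2 9 17-1 23-19 2-17 12-22 26-20-14-20-12-3 18-5 6-6 1-8-3-5 9-31 17-2 19 12 23-1 14-3-3-7 3-13-8-8-14-10-11 2-23 0-10-14z"/><path d="M518 312l-16 1-12 7-21 29-15 12-8-2-13-14-11-5-27 3-10-4-8 0-16 8-11 1-10-6-14-21-28-6-1 11 4 8-2 17 1 42 7 11 18 7-11-2-29 18-16 4-11 0-1 4 2 4 14 6 17 18 19-20 23-12 8-22 10-10 15-4 16 0 41 12 12 10 5 3 12 0 22 15 9-3 15 1 9 6 13 14 8 4 1-143z"/><path d="M37 197l-21 6 0 130 18 14 10 12 4 20 9 19 2 20 20 17 8-2 8-8 7 3 27 3 7 6 21 26 26-7-6-14-12-9-15-25-24 0-5-5-2-6 0-24 5-26-22-27-4-3-10 0 0-48-9-14-2-20-11-15-14-7-7-13z"/><path d="M381 395l-16 0-15 4-10 10-8 22-23 12-18 19 8 11 4 12 9 9 7 20 15 14 68 0-2-18-4-9 15-10 31-14 10-7 4-8 7-21 0-8-10-12-14-1-17-13z"/><path d="M17 333l-1 125 5 1 12 17 12 5 22 2 13 24 5 5 6 0 24-12 11 0 9 8 10 3 10 6 11 0 16-5 42-27-15-18-14-2-5-2-5-7-28 7-6-4-22 1-14-7-12-11-8-17-8 8-10 0-18-15-2-20-9-19-5-22-9-10z"/><path d="M330 144l-31 0-13 3-12 4-27 15 6 23 2 13-4 15-10 9-2 8-1 30 31-4 10-4 23 0 16 7 11 12 6-6 6-12 0-14-10-21 0-7 8-6 11 0 11 4 8 0 5-2 3-4 0-18-2-32-20-12z"/><path d="M267 16l-10 0-6 8-10 5-13 14-6 16-41 4-9 6-1 4 6 16 0 14 7 18 7 8 23 0 11-2 6 4 16 14-3 13 3 7 27-14 25-7 54 1-14-34-8-10-28-8-36-4 0-8 10-27-2-24z"/><path d="M170 237l-27 20-12 22-2 17-18 16-5 3-18 2 10 0 4 3 17 19 6 14 24 33 4 9 3-20 9-12 8-20 14-12 31-6 1-14 2-5 20-19-4-23-22 0-9 3-28-19z"/><path d="M113 45l-5 16-13 10-54 1-25 13 0 41 17 19 8 3 5-1 19-18 16-8 17-4 27 2 22-8 19-3 9-7 2-4-2-16-13-18-12 0-9-6-24-6z"/><path d="M191 157l-18 2-8 31 3 5-1 8-6 6-18 5 12 3 18 26 28 21 5 3 9-3 22 0 2-30 2-8 10-9 4-15-7-33-2-4-3 0-33 4z"/><path d="M461 427l-2 0 4 6 0 8-11 29-10 7-31 14-15 10 7 27 100-1 2-13 0-21-6-12 6-9 20-7 3-3 0-4-9-5-13-14-9-6-15-1-9 3z"/><path d="M291 325l-72 1 2 36-4 17 4 4 26 6 8 6 2 7-1 25 2 4 11 0 16-4 24-15 11-3-13-5-6-7-2-31 2-32-6-7z"/><path d="M502 16l-88 0-7 13-7 5 3 1 11-8 8 0 5 2 4 6-2 9 6 0 15 13 17 6 30 32 12-2 10 12 4 9 4 3 1-82-21-7-3-3z"/>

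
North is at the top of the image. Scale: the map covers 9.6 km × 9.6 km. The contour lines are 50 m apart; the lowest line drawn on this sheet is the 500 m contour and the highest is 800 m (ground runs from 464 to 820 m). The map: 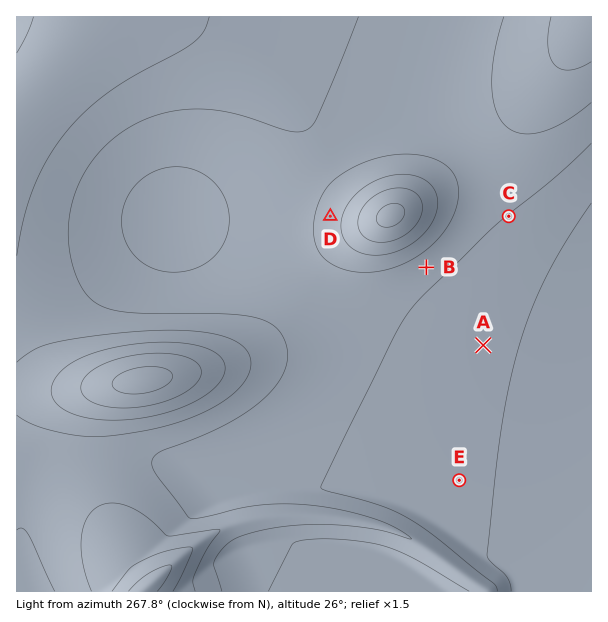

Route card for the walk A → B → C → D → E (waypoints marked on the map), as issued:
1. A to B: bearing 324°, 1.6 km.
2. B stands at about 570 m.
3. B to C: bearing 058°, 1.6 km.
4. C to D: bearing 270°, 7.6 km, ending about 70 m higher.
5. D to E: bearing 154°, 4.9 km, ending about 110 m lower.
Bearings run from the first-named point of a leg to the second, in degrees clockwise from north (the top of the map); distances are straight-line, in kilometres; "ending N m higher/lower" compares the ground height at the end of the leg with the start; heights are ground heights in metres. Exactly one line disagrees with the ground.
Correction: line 4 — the distance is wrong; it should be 3.0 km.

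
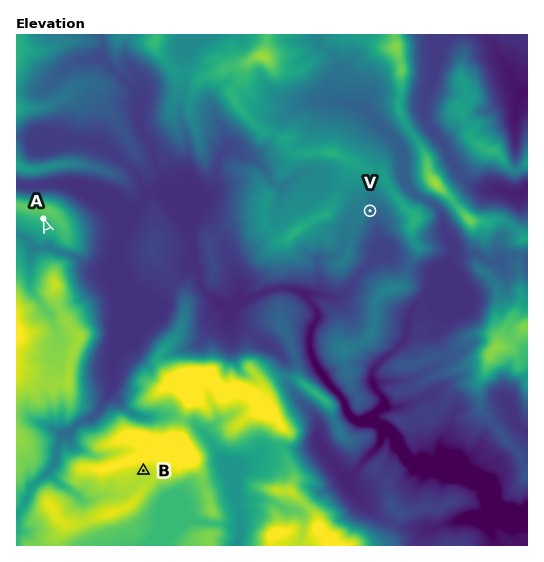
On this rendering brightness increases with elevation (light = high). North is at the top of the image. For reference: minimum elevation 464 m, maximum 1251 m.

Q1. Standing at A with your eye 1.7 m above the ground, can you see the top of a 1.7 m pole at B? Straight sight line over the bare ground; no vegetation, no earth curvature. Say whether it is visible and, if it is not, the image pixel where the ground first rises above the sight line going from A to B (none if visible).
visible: false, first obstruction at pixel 125 424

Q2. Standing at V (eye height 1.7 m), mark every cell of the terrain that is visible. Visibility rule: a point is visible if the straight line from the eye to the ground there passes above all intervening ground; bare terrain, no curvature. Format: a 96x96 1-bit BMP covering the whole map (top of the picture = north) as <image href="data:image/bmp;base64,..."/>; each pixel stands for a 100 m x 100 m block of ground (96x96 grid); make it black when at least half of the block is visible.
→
<image width="96" height="96" href="data:image/bmp;base64,Qk2+BAAAAAAAAD4AAAAoAAAAYAAAAGAAAAABAAEAAAAAAIAEAAATCwAAEwsAAAIAAAAAAAAA////AAAAAAAAAAAAAAAAD+AAAAAAAAAAAAAAH+AAAAAAAAAAAAHAP8AAAAAAAAAAAAB9/wAAAAAAAAAAAAAB/AAAAAAAAAAAAAAA+AAAAAAAAAAAAAAB+AAAAAAAAAAAAAAD8AAAAAAAAAAAAAAH4AAAAAAAAAAAAAAMAAAAAAAAAAAAAAB4AAAAAAAAAAAAAAB4AAAAAAAAAAAAAAAQAAAAAAAAAAAAAAAAAAAAAAAAAAAAAAAAAAAAAAAAAAAAAAAAAAAAAAAAAAAAAAAAAAAAAAAAAAAAAAAAAAAAAAAAAAAAAAAAAAAAAAAAAAAAAAAAAAAAAAAAAAAAAAAAAAAAAAAAAAAAAAAYAAAAAAAAAAAAAAAwAAAAAAAAAAAAAABwAAAAAAAAAAAAAADgAAAAAAAAAAAAAAPgAAAAAAAAAAAAAAPgEAAAAAAAAAAAAAfgIAAAAAAAAAAAAA/AwAAAAAAAAAAAgz/BgAAAAAAAAAAAh/+HAAAADgAAAAAAh8eEAAAABgAAAAAADA8AAAAABwAAAAAAAA4AAAAANwAAAAAAAAgAAAAAPwAAAAAAAAAAAAAAH4AAAAAAAAAAAAAAB4AAAAAAAAAADwAAY8AAAAAAAAAAH8AAc+AAAAAAAAAAH8AAP+AAAAAAAAAAH+AAP/YAAAAAAAAAD+AAAfAAAAAAAAAAB8AAAEAAAAAAAAAAA4AAAAAAAAAAAAAAA4AAAAAAAAAAAAAAAeAAAAAAAAAAAAAAAfAAAAAAAAAAAAAAAfgAAAAAAAAAAAAAAP8AAAAAAAAAAAAAAP/AAAAAAAAAAAAAAH/AAAAAAAAAAAAAAH/AAAAAAAAAAAAAAD/AAAAAAAAAAAAAAH/AAAAAAAAAAAAAAf/gAAAAAAAAAAAAA//gAAAAAAAAAAAAAb/gAAAAAAAAAAAAAT/AAAAAAAAAAAAAAD3AAAAAAAAAAAAAAD/AAAAAAAAAAAAAAH/AAAAAAAAAAAAAAH/AAAAAAAAAAAAAAH+AAAAAAAAAAAAAAD+AAAAAAAAAAAAAAD8AAAAAAAAAAAAAAD4AAAAAAAAAAAAAADwAAAAAAAAAAAAAAHwAAAAAAAAAAAAAAHgAAAAAAAAAAAAAAOAAAAAAAAAAAAAAAIAAAAAAAAAAAAAAAAAAAAAAAAAAAAAAAAAAAAAAAAAAAAAAAAAAAAAAAAAAAAAAAAAAAAAAAAAAAAAAAAAAAAAAAAAAAAAAAAAAAAAAAAAAAAAAAAAAAAAAAAAAAAAAAAAAAAAAAAAAAAAAAAAAAAAAAAAAAAAAAAAAAAAAAAAAAAAAAAAAAAAAAAAAAAAAAAAAAAAAAAAAAAAAAAAAAAAAAAAAAAAAAAAAAAAAAAAAAAAAAAAAAAAAAAAAAAAAAAAAAAAAAAAAAAAAAAAAAAAAAAAAAAAAAAAAAAAAAAAAAAAAAAAAAAAAAAAAAAAAAAAAAAAAAAAAAAAAAAAAAAAAAAAAAAAAAAAAAAAAAAAAAAAAAAAAAAAAAAAAAAAAAAAAAAAAAAAAAAAAAAAAAAA="/>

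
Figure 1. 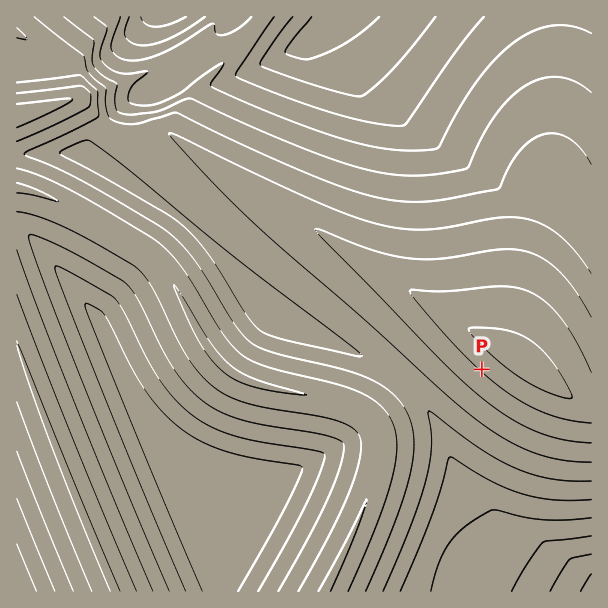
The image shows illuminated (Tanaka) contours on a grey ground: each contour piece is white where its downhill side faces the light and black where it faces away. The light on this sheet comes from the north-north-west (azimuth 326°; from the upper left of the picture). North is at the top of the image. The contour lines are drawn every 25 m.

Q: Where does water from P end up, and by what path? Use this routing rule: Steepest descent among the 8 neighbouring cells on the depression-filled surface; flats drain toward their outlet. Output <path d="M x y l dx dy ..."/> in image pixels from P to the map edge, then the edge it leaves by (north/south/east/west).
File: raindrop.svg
<path d="M482 369l-48 48 0 3 10 20 0 3 3 4 0 3 2 2 0 3 3 6 0 4 3 6 0 5 1 1 0 5 2 1 0 29 79 79"/>
exit: south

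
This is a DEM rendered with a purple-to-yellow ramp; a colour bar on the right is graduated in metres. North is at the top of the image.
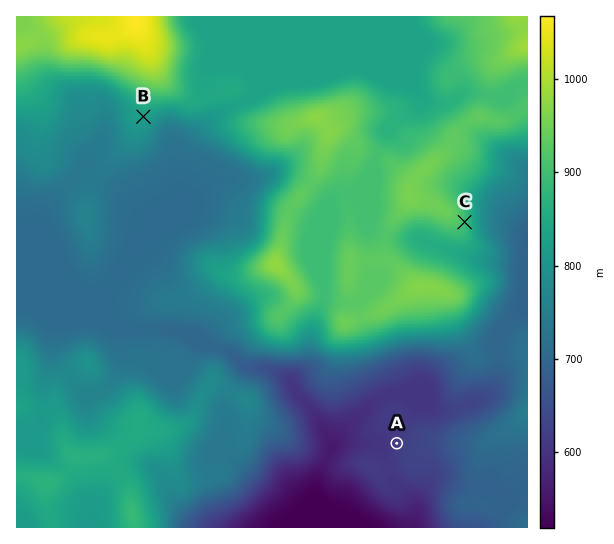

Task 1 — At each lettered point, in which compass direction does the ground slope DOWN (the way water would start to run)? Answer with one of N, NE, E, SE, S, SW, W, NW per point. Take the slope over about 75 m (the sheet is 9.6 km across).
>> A W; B S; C E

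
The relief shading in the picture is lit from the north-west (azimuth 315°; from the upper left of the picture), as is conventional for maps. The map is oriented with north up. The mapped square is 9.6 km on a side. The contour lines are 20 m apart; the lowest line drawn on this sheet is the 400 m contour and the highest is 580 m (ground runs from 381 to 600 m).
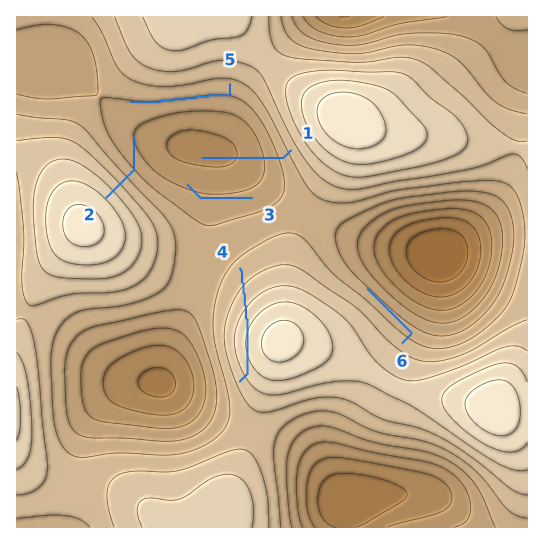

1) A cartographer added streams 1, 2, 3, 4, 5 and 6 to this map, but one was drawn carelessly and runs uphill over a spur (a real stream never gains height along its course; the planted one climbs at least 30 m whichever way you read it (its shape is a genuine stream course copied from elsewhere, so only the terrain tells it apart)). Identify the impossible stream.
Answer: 4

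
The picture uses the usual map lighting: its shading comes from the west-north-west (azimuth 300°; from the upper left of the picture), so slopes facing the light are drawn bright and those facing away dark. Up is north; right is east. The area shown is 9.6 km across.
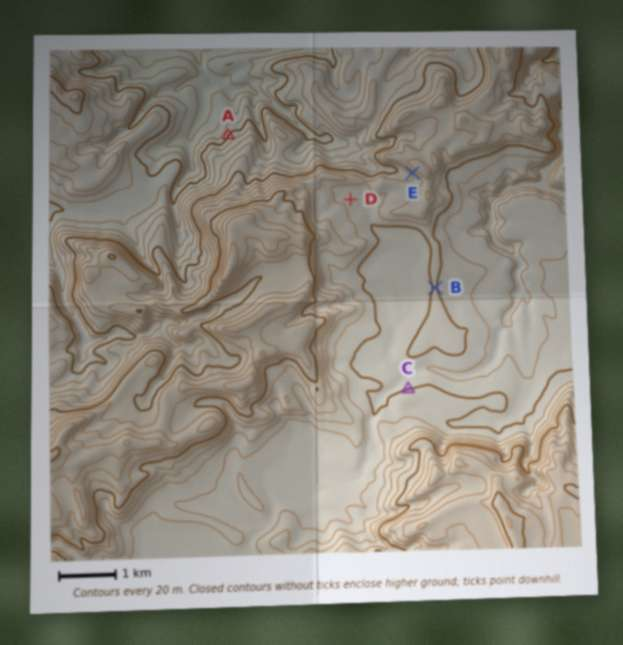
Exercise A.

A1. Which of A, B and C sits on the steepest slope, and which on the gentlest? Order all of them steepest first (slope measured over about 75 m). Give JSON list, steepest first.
["A", "C", "B"]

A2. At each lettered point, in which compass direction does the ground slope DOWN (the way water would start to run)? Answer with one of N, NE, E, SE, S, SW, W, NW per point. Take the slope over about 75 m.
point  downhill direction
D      NE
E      SW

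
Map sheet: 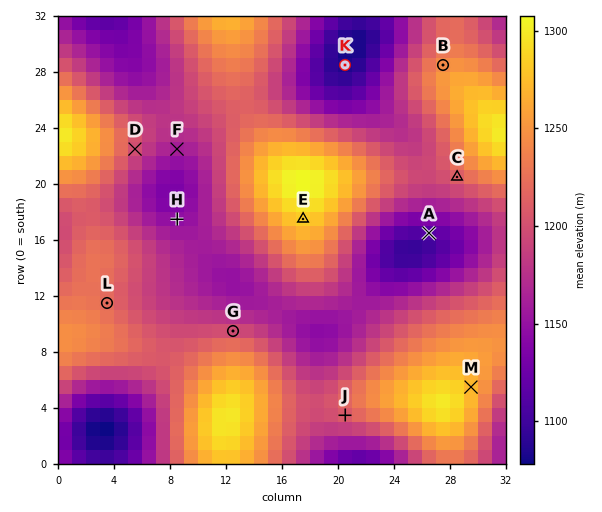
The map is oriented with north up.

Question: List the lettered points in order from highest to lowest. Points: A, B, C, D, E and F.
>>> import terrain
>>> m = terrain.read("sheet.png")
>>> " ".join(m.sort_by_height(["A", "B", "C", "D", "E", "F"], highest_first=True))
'E B C D F A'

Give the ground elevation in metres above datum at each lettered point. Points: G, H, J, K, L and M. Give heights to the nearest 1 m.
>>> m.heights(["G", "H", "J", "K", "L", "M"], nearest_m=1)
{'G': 1198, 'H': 1146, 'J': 1208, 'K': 1084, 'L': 1221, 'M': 1272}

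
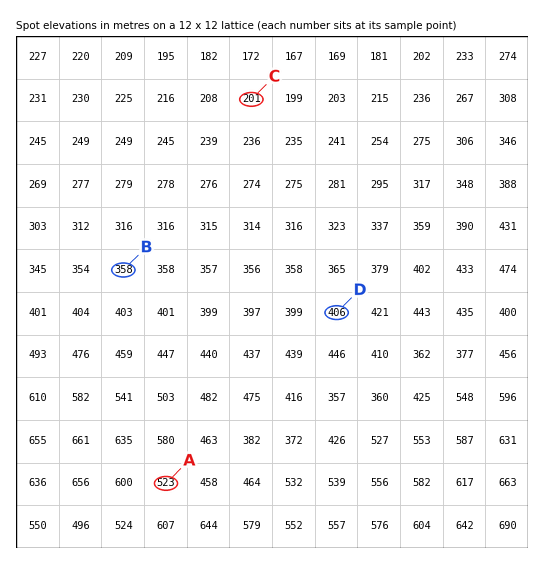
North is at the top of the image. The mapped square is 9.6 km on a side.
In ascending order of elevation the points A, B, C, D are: C B D A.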